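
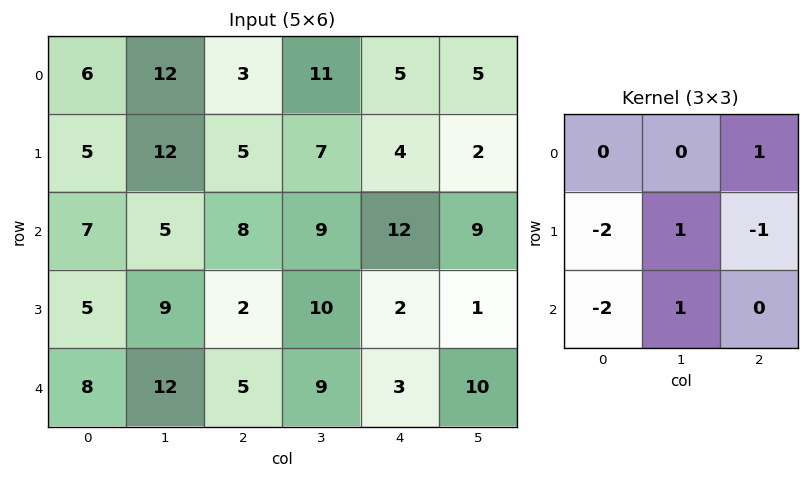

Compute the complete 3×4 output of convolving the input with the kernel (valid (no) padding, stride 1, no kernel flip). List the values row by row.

Output[0,0]: The receptive field on the input at this output position is [6 12 3 / 5 12 5 / 7 5 8]. Elementwise product with the kernel and sum: 3·1 + 5·-2 + 12·1 + 5·-1 + 7·-2 + 5·1.

-9 -17 -9 -13
-13 -20 -9 -31
1 -36 15 -25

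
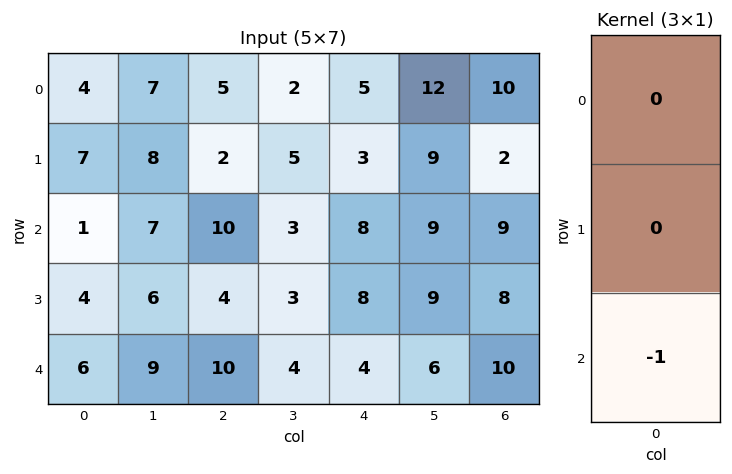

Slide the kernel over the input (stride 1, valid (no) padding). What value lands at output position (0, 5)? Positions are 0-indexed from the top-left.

-9

The receptive field on the input at this output position is [12 / 9 / 9]. Elementwise product with the kernel and sum: 9·-1.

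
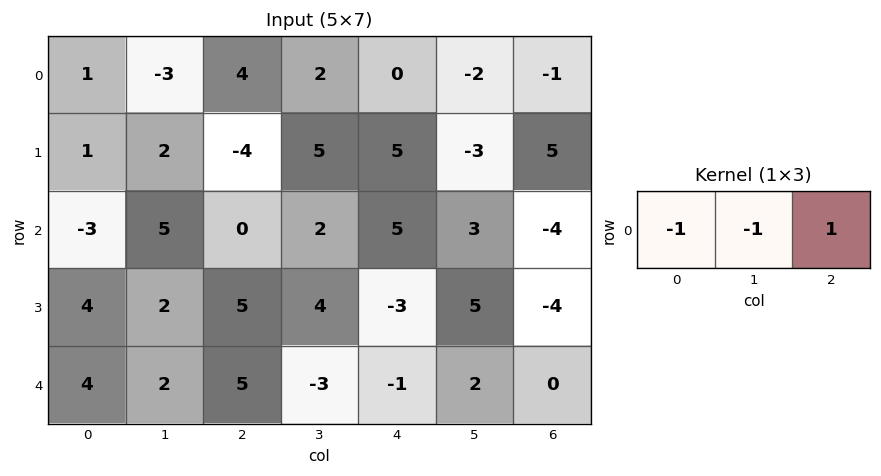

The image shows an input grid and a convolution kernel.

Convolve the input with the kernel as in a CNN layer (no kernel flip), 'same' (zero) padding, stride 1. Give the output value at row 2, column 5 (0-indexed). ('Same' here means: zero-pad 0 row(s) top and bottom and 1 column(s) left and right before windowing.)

-12

The receptive field on the zero-padded input at this output position is [5 3 -4]. Elementwise product with the kernel and sum: 5·-1 + 3·-1 + -4·1.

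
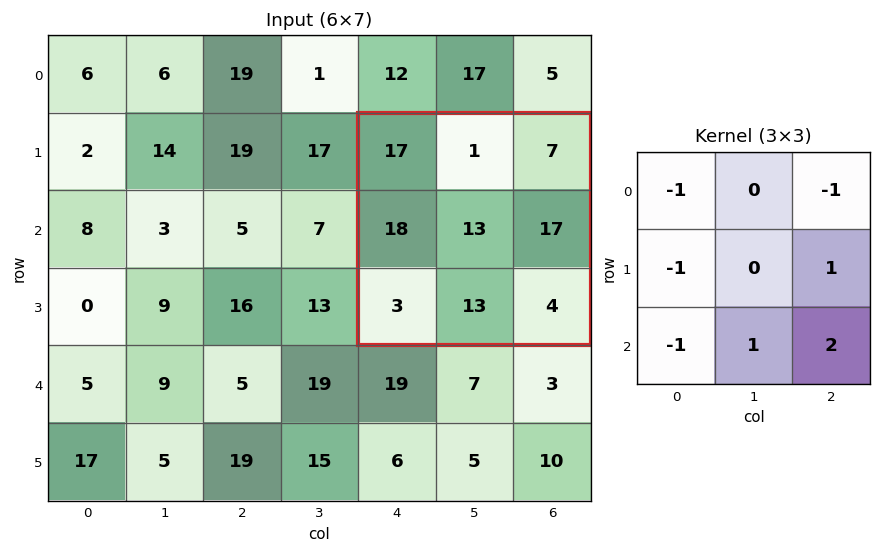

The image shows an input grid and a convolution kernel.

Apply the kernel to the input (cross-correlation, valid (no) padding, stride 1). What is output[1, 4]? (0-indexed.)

-7

The receptive field on the input at this output position is [17 1 7 / 18 13 17 / 3 13 4]. Elementwise product with the kernel and sum: 17·-1 + 7·-1 + 18·-1 + 17·1 + 3·-1 + 13·1 + 4·2.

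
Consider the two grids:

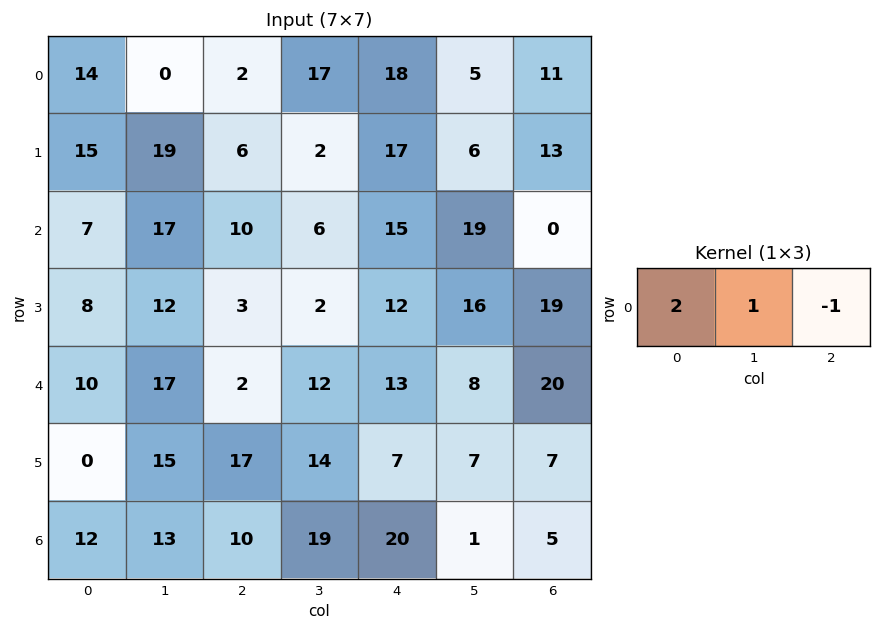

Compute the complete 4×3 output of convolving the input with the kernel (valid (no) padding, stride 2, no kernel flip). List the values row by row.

Output[0,0]: The receptive field on the input at this output position is [14 0 2]. Elementwise product with the kernel and sum: 14·2 + 0·1 + 2·-1.
Output[0,1]: The receptive field on the input at this output position is [2 17 18]. Elementwise product with the kernel and sum: 2·2 + 17·1 + 18·-1.

26 3 30
21 11 49
35 3 14
27 19 36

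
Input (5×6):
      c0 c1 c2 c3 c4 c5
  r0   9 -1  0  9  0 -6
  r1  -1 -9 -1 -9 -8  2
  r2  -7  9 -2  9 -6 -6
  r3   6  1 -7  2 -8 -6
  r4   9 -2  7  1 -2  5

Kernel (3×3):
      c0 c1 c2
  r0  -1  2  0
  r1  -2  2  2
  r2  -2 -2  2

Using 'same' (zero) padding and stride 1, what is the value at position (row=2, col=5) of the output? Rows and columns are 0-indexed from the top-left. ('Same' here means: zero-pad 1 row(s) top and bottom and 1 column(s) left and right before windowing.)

40

The receptive field on the zero-padded input at this output position is [-8 2 0 / -6 -6 0 / -8 -6 0]. Elementwise product with the kernel and sum: -8·-1 + 2·2 + -6·-2 + -6·2 + 0·2 + -8·-2 + -6·-2 + 0·2.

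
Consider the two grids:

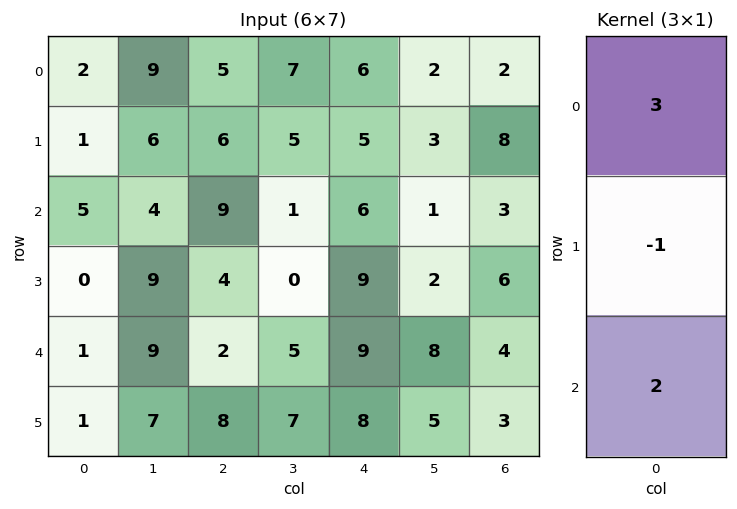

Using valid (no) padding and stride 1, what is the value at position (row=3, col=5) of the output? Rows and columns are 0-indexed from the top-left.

The receptive field on the input at this output position is [2 / 8 / 5]. Elementwise product with the kernel and sum: 2·3 + 8·-1 + 5·2.

8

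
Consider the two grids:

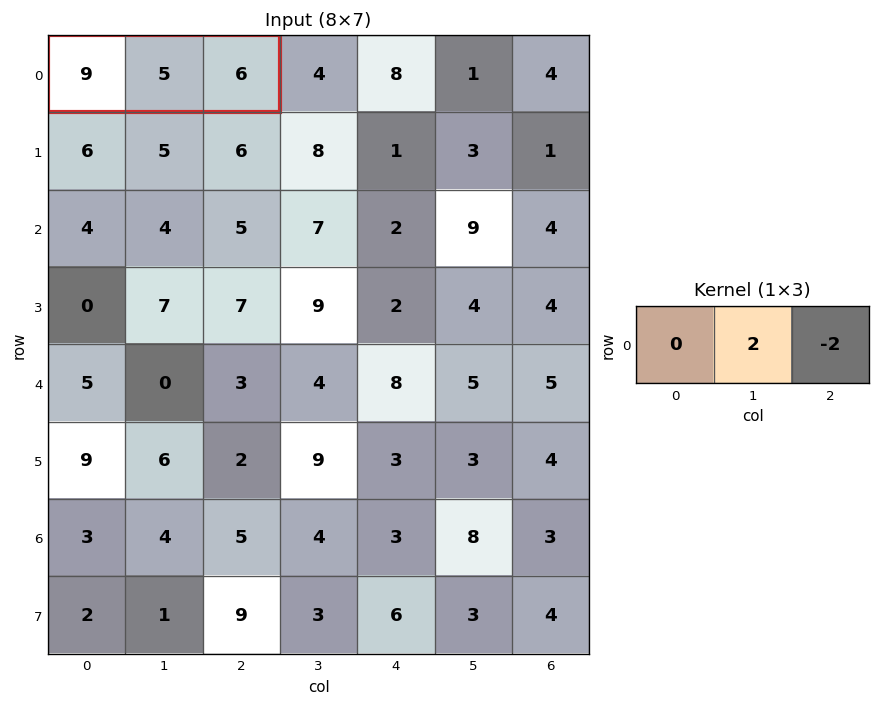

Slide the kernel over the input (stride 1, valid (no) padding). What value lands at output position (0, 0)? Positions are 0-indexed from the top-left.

The receptive field on the input at this output position is [9 5 6]. Elementwise product with the kernel and sum: 5·2 + 6·-2.

-2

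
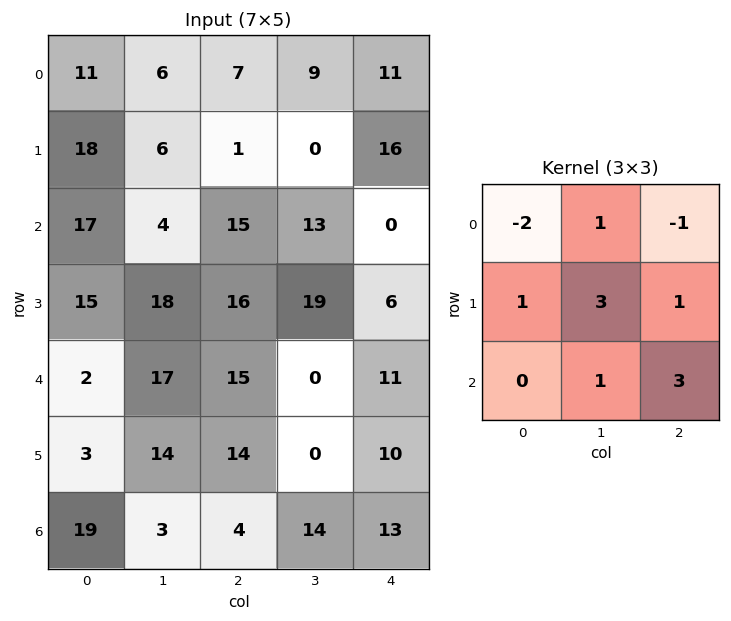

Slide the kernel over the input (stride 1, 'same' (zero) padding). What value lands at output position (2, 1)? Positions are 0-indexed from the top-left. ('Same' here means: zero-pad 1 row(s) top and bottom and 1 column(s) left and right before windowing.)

The receptive field on the zero-padded input at this output position is [18 6 1 / 17 4 15 / 15 18 16]. Elementwise product with the kernel and sum: 18·-2 + 6·1 + 1·-1 + 17·1 + 4·3 + 15·1 + 18·1 + 16·3.

79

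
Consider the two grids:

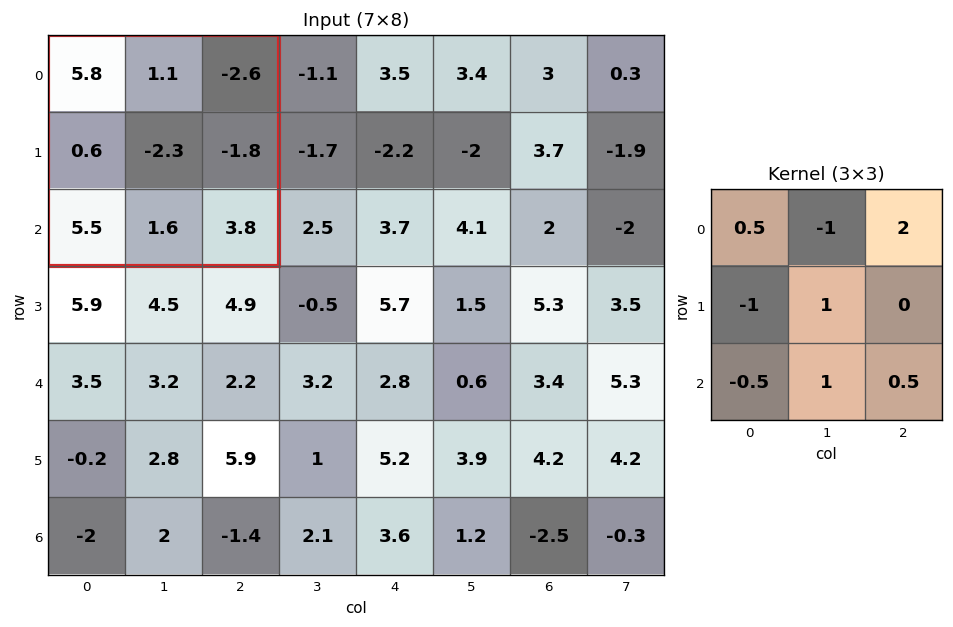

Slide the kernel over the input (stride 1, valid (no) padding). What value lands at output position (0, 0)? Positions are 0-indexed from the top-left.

The receptive field on the input at this output position is [5.8 1.1 -2.6 / 0.6 -2.3 -1.8 / 5.5 1.6 3.8]. Elementwise product with the kernel and sum: 5.8·0.5 + 1.1·-1 + -2.6·2 + 0.6·-1 + -2.3·1 + 5.5·-0.5 + 1.6·1 + 3.8·0.5.

-5.55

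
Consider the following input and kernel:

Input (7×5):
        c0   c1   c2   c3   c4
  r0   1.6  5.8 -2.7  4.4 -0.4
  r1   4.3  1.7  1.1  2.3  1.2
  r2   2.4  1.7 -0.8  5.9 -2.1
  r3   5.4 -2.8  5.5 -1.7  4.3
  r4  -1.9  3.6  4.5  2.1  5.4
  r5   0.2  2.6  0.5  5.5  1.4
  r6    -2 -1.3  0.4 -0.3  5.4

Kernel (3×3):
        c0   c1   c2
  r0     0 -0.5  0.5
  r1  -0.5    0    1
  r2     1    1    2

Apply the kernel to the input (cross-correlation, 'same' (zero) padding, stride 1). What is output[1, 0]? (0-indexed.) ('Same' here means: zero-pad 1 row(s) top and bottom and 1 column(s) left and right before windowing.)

The receptive field on the zero-padded input at this output position is [0 1.6 5.8 / 0 4.3 1.7 / 0 2.4 1.7]. Elementwise product with the kernel and sum: 1.6·-0.5 + 5.8·0.5 + 0·-0.5 + 1.7·1 + 0·1 + 2.4·1 + 1.7·2.

9.6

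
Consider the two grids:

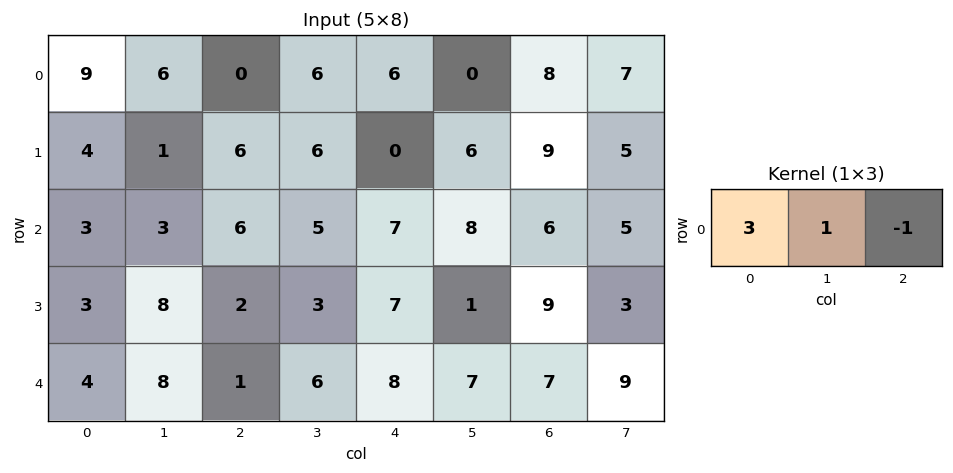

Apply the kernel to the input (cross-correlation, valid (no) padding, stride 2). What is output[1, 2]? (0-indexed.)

23

The receptive field on the input at this output position is [7 8 6]. Elementwise product with the kernel and sum: 7·3 + 8·1 + 6·-1.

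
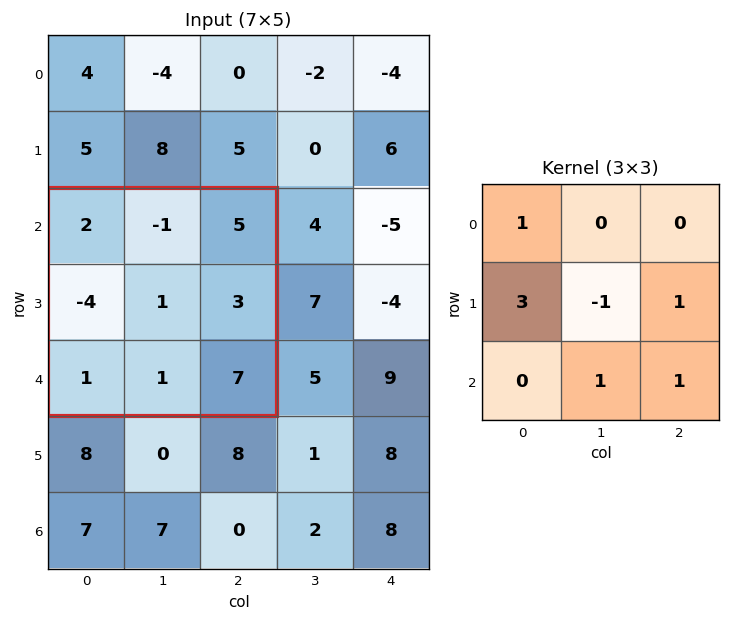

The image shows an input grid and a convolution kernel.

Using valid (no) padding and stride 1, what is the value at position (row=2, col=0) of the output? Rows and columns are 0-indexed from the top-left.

The receptive field on the input at this output position is [2 -1 5 / -4 1 3 / 1 1 7]. Elementwise product with the kernel and sum: 2·1 + -4·3 + 1·-1 + 3·1 + 1·1 + 7·1.

0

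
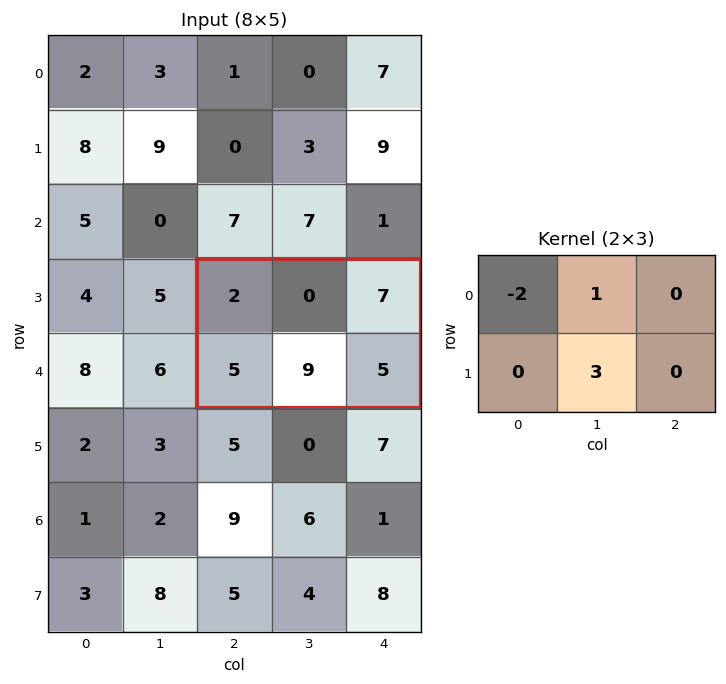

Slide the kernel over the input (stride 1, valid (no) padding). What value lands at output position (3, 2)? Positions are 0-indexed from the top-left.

23

The receptive field on the input at this output position is [2 0 7 / 5 9 5]. Elementwise product with the kernel and sum: 2·-2 + 0·1 + 9·3.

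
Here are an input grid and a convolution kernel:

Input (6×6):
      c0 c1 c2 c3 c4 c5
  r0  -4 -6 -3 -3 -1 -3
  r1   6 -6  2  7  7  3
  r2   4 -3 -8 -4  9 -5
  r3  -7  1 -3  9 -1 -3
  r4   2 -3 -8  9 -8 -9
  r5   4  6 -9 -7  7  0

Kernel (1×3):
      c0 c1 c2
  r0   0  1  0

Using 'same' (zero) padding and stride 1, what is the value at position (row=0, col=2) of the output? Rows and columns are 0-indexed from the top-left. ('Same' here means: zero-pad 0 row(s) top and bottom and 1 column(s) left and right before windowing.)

-3

The receptive field on the zero-padded input at this output position is [-6 -3 -3]. Elementwise product with the kernel and sum: -3·1.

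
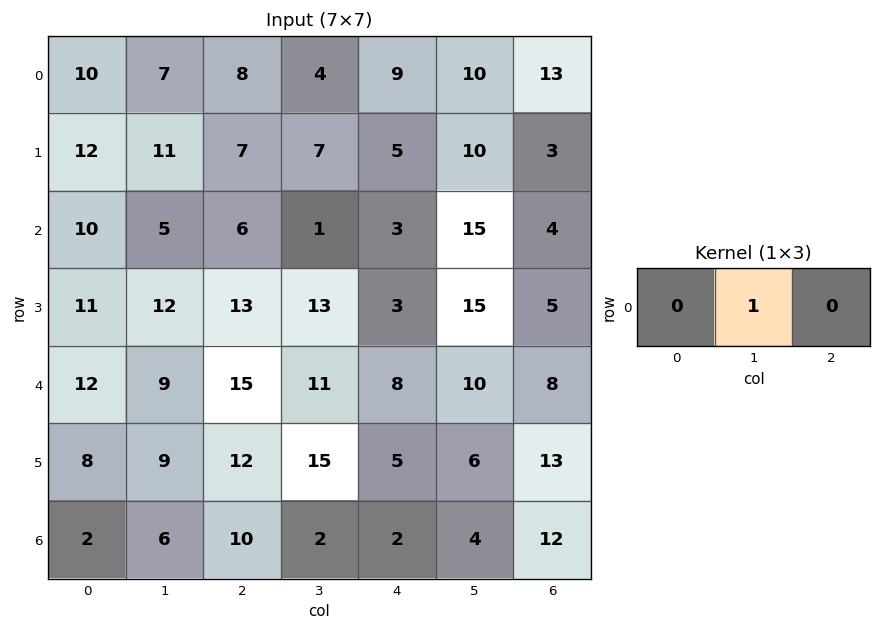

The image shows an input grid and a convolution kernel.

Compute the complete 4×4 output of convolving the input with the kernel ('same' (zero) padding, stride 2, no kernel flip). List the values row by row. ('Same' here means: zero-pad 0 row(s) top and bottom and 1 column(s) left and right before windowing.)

Output[0,0]: The receptive field on the zero-padded input at this output position is [0 10 7]. Elementwise product with the kernel and sum: 10·1.
Output[0,1]: The receptive field on the zero-padded input at this output position is [7 8 4]. Elementwise product with the kernel and sum: 8·1.

10 8 9 13
10 6 3 4
12 15 8 8
2 10 2 12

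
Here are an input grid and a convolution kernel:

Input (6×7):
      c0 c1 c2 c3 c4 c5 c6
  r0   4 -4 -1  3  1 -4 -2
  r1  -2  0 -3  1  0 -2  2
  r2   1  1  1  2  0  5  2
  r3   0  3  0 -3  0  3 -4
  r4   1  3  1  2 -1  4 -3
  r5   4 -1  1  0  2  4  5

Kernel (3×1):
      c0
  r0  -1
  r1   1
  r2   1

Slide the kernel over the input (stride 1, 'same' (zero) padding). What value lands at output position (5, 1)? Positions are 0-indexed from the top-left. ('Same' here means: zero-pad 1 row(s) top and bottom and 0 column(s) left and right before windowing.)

The receptive field on the zero-padded input at this output position is [3 / -1 / 0]. Elementwise product with the kernel and sum: 3·-1 + -1·1 + 0·1.

-4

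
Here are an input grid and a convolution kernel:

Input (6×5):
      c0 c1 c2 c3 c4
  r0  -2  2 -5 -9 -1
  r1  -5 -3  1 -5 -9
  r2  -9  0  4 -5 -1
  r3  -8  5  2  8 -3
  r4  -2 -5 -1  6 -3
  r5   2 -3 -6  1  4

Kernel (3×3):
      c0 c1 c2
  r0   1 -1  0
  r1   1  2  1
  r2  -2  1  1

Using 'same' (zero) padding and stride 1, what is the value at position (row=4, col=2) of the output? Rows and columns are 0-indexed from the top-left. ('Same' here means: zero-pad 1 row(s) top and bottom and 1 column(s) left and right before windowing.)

The receptive field on the zero-padded input at this output position is [5 2 8 / -5 -1 6 / -3 -6 1]. Elementwise product with the kernel and sum: 5·1 + 2·-1 + -5·1 + -1·2 + 6·1 + -3·-2 + -6·1 + 1·1.

3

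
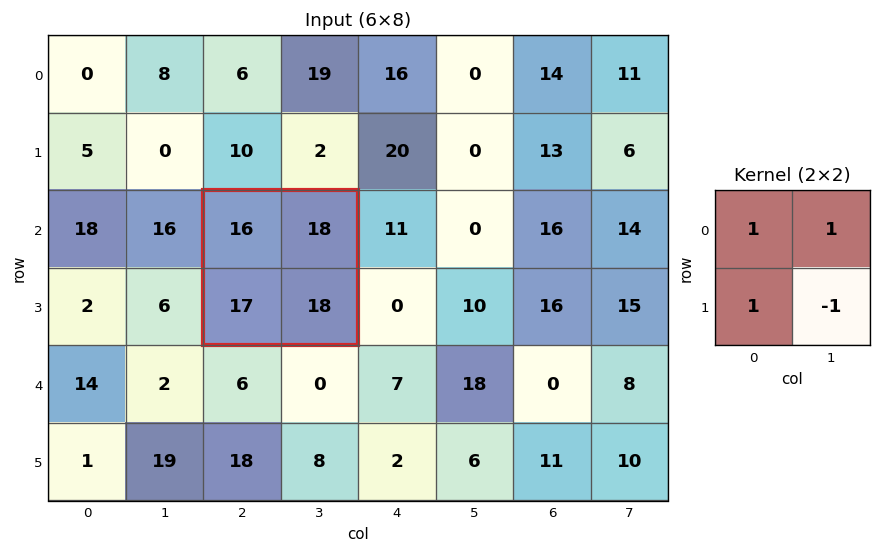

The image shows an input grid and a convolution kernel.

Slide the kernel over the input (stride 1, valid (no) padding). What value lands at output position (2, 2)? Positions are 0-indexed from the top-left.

33

The receptive field on the input at this output position is [16 18 / 17 18]. Elementwise product with the kernel and sum: 16·1 + 18·1 + 17·1 + 18·-1.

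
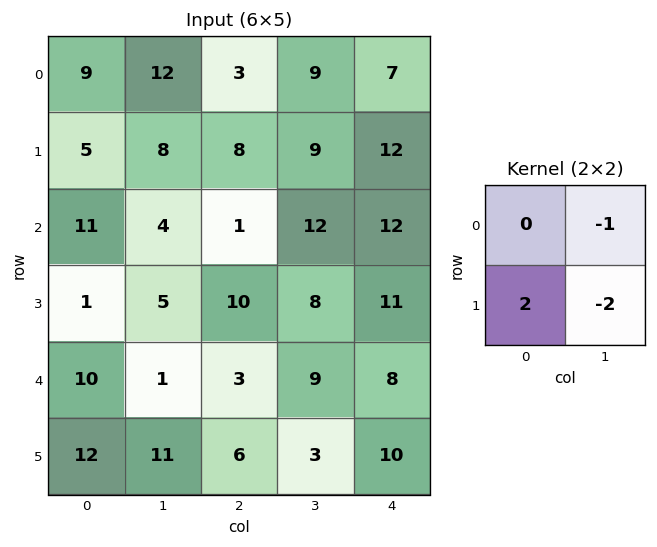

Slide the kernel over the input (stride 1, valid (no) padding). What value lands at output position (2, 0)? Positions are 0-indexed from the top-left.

-12

The receptive field on the input at this output position is [11 4 / 1 5]. Elementwise product with the kernel and sum: 4·-1 + 1·2 + 5·-2.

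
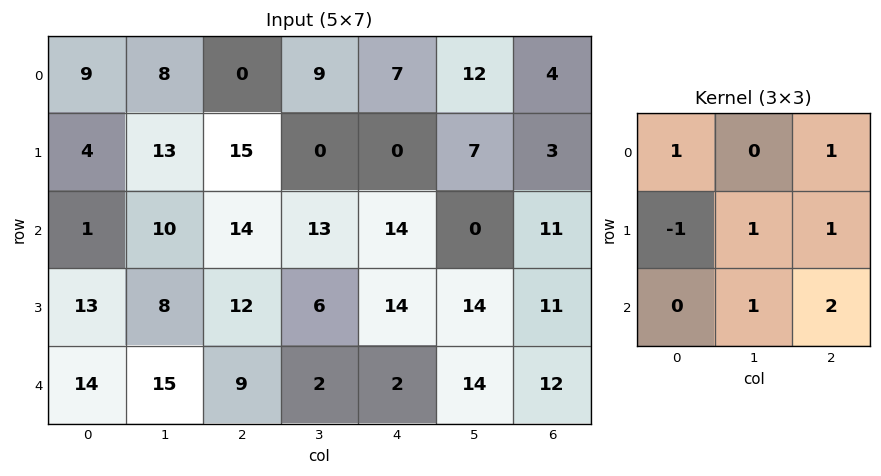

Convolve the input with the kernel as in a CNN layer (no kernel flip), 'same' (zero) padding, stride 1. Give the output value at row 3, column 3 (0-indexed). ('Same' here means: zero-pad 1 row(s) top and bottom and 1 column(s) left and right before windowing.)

42

The receptive field on the zero-padded input at this output position is [14 13 14 / 12 6 14 / 9 2 2]. Elementwise product with the kernel and sum: 14·1 + 14·1 + 12·-1 + 6·1 + 14·1 + 2·1 + 2·2.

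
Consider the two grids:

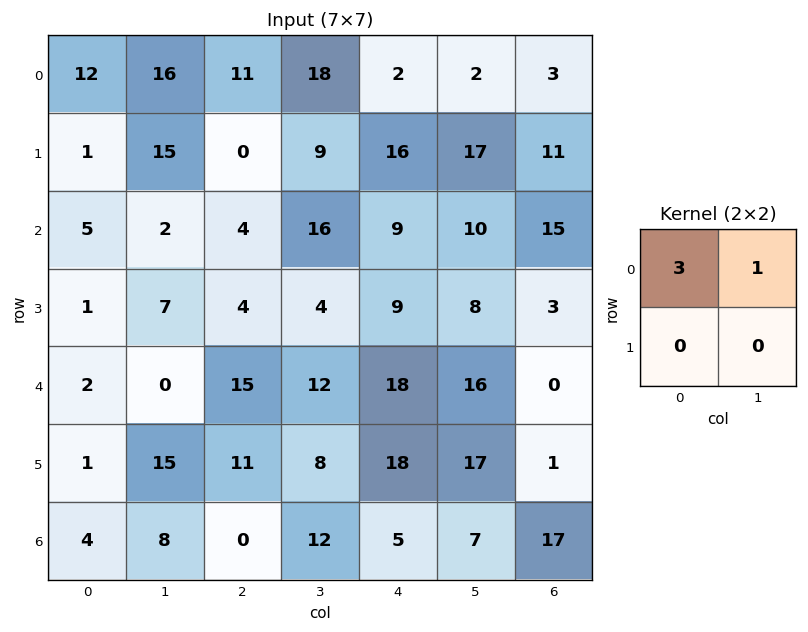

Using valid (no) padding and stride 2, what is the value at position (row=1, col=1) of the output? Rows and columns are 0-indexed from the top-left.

The receptive field on the input at this output position is [4 16 / 4 4]. Elementwise product with the kernel and sum: 4·3 + 16·1.

28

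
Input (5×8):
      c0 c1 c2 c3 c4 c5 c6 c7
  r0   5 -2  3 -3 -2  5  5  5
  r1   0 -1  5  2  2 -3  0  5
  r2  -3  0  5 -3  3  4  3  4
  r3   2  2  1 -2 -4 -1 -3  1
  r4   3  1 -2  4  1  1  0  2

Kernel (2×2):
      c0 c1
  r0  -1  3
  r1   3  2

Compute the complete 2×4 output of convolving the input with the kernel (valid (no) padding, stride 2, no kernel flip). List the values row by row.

-13 7 17 20
13 -15 -5 2

Output[0,0]: The receptive field on the input at this output position is [5 -2 / 0 -1]. Elementwise product with the kernel and sum: 5·-1 + -2·3 + 0·3 + -1·2.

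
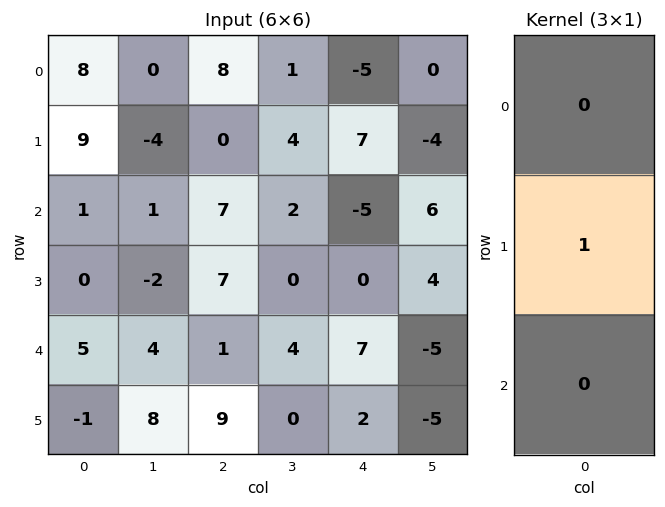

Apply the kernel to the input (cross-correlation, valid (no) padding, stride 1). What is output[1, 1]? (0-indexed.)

The receptive field on the input at this output position is [-4 / 1 / -2]. Elementwise product with the kernel and sum: 1·1.

1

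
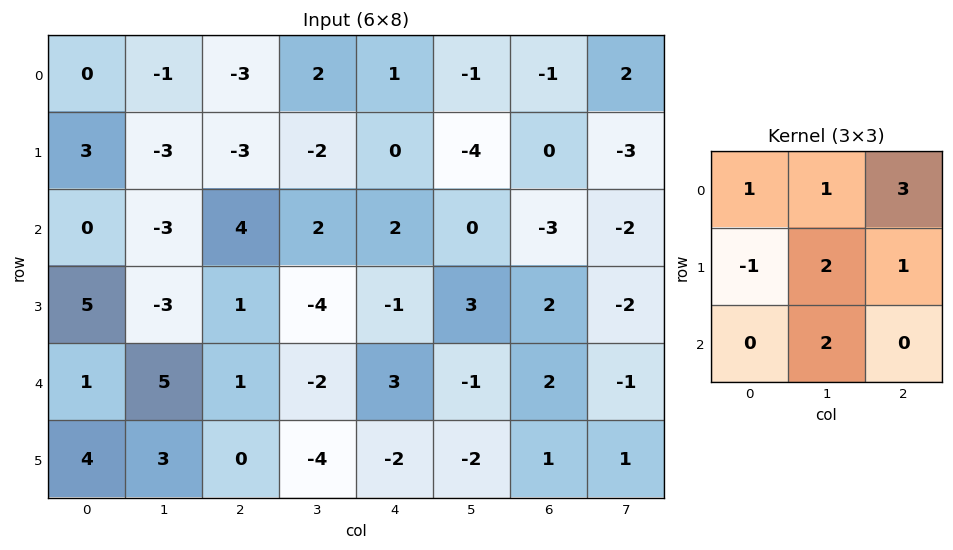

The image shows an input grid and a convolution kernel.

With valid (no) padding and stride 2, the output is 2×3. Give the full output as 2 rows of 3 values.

-28 5 -11
9 -2 0

Output[0,0]: The receptive field on the input at this output position is [0 -1 -3 / 3 -3 -3 / 0 -3 4]. Elementwise product with the kernel and sum: 0·1 + -1·1 + -3·3 + 3·-1 + -3·2 + -3·1 + -3·2.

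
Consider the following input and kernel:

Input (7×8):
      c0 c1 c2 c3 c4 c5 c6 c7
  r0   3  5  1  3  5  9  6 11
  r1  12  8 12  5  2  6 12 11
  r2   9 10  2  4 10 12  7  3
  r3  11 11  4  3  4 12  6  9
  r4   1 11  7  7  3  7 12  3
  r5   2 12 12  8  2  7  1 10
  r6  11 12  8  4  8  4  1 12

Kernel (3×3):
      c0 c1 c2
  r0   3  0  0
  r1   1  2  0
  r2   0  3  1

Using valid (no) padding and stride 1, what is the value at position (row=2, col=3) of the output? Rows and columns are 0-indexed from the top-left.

39

The receptive field on the input at this output position is [4 10 12 / 3 4 12 / 7 3 7]. Elementwise product with the kernel and sum: 4·3 + 3·1 + 4·2 + 3·3 + 7·1.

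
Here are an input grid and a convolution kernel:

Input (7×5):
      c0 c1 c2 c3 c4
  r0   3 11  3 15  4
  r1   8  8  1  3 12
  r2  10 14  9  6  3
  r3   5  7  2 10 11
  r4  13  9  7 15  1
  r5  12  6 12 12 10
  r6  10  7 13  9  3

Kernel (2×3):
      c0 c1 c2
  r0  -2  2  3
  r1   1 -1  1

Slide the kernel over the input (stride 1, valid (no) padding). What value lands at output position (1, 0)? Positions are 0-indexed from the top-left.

8

The receptive field on the input at this output position is [8 8 1 / 10 14 9]. Elementwise product with the kernel and sum: 8·-2 + 8·2 + 1·3 + 10·1 + 14·-1 + 9·1.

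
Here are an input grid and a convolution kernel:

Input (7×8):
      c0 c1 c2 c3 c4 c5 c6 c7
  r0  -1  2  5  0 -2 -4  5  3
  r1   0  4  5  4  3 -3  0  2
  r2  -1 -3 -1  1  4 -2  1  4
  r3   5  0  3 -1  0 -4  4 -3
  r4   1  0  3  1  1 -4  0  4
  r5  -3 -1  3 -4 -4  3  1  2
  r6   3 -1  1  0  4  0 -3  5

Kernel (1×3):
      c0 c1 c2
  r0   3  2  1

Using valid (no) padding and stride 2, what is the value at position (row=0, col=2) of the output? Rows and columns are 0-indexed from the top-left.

-9

The receptive field on the input at this output position is [-2 -4 5]. Elementwise product with the kernel and sum: -2·3 + -4·2 + 5·1.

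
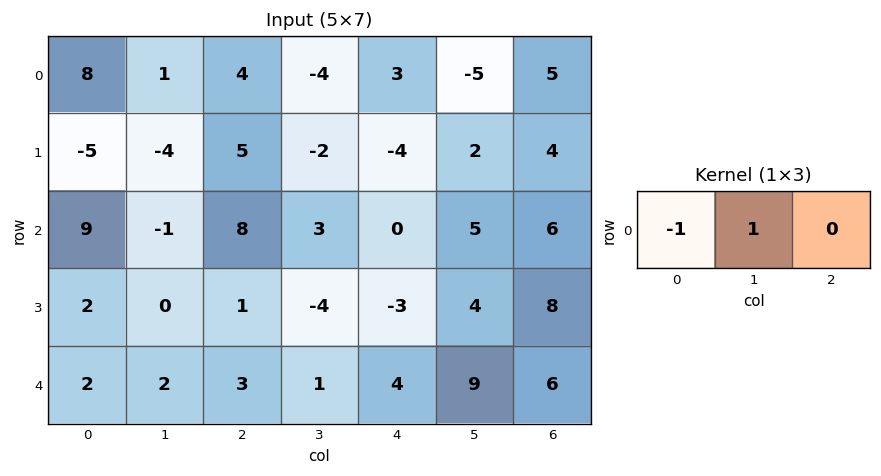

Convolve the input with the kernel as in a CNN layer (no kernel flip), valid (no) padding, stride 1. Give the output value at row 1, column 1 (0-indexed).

9

The receptive field on the input at this output position is [-4 5 -2]. Elementwise product with the kernel and sum: -4·-1 + 5·1.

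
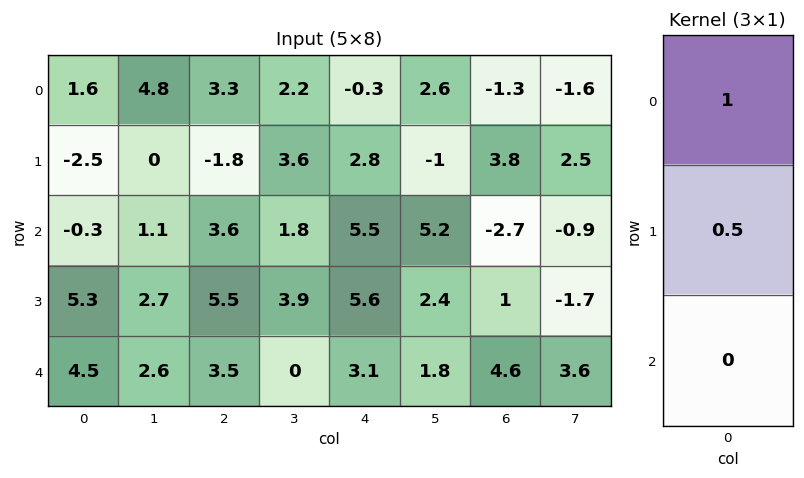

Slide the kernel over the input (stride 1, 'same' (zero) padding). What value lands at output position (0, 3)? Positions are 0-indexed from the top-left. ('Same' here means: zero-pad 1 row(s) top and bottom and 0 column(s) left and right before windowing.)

The receptive field on the zero-padded input at this output position is [0 / 2.2 / 3.6]. Elementwise product with the kernel and sum: 0·1 + 2.2·0.5.

1.1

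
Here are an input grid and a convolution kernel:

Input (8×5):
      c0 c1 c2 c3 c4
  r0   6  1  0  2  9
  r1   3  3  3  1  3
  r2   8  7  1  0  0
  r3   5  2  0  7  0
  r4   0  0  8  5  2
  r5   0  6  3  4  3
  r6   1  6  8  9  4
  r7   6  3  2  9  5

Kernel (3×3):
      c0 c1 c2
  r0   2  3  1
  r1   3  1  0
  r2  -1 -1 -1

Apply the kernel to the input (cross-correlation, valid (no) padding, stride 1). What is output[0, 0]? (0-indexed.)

11

The receptive field on the input at this output position is [6 1 0 / 3 3 3 / 8 7 1]. Elementwise product with the kernel and sum: 6·2 + 1·3 + 0·1 + 3·3 + 3·1 + 8·-1 + 7·-1 + 1·-1.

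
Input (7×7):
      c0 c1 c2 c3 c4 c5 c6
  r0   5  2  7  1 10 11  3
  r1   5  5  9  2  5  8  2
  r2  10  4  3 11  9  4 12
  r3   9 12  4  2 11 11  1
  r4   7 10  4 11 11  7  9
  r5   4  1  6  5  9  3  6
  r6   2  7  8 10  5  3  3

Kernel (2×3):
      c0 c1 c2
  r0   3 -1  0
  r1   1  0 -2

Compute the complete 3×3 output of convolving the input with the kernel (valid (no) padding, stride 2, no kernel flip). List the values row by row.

Output[0,0]: The receptive field on the input at this output position is [5 2 7 / 5 5 9]. Elementwise product with the kernel and sum: 5·3 + 2·-1 + 5·1 + 9·-2.

0 19 20
27 -20 32
3 -11 23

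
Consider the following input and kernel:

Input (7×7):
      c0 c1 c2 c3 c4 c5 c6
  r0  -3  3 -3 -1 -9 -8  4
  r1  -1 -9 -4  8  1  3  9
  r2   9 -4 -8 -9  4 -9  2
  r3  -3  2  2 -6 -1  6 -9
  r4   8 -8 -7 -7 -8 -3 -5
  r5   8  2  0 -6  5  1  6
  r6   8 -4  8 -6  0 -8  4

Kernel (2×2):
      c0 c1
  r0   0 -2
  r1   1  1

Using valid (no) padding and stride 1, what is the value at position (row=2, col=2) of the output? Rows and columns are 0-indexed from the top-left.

The receptive field on the input at this output position is [-8 -9 / 2 -6]. Elementwise product with the kernel and sum: -9·-2 + 2·1 + -6·1.

14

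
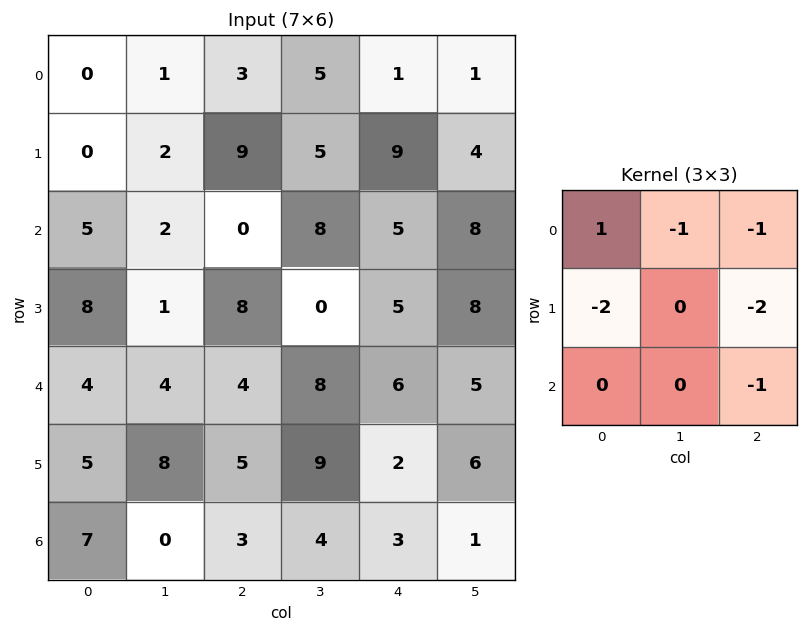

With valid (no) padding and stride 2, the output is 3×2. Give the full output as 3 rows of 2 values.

-22 -44
-33 -45
-27 -27

Output[0,0]: The receptive field on the input at this output position is [0 1 3 / 0 2 9 / 5 2 0]. Elementwise product with the kernel and sum: 0·1 + 1·-1 + 3·-1 + 0·-2 + 9·-2 + 0·-1.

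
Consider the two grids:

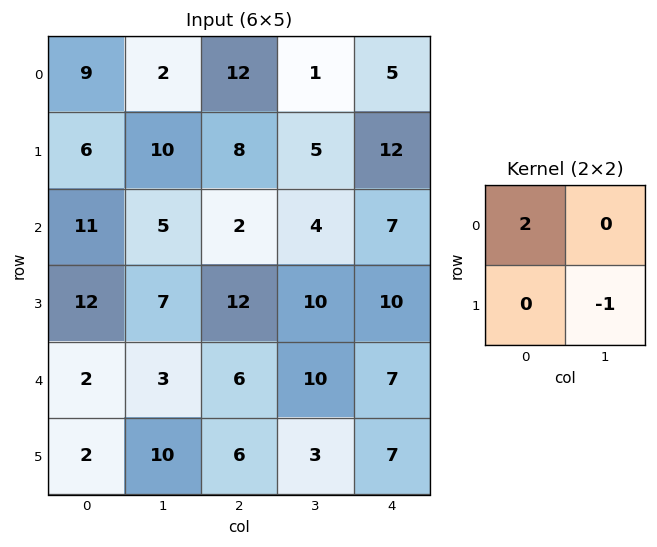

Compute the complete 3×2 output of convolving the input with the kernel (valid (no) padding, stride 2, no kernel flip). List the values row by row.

8 19
15 -6
-6 9

Output[0,0]: The receptive field on the input at this output position is [9 2 / 6 10]. Elementwise product with the kernel and sum: 9·2 + 10·-1.
Output[0,1]: The receptive field on the input at this output position is [12 1 / 8 5]. Elementwise product with the kernel and sum: 12·2 + 5·-1.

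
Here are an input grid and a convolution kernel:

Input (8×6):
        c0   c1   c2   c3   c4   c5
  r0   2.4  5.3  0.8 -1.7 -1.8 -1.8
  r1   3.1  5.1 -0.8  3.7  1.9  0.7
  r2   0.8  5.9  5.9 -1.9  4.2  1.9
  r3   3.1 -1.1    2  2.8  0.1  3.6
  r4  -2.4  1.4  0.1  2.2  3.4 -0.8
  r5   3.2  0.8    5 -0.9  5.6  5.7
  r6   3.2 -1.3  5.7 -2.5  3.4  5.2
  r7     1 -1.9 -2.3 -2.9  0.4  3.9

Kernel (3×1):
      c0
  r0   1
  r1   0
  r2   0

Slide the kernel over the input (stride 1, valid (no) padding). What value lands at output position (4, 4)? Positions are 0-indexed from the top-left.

The receptive field on the input at this output position is [3.4 / 5.6 / 3.4]. Elementwise product with the kernel and sum: 3.4·1.

3.4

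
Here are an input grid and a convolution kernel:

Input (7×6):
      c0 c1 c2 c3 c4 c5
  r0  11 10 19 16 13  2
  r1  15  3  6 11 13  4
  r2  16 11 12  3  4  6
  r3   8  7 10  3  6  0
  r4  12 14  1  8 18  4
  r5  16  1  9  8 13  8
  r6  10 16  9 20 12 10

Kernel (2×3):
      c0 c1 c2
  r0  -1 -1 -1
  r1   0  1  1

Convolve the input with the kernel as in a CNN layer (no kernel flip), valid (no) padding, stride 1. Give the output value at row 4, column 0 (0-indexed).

The receptive field on the input at this output position is [12 14 1 / 16 1 9]. Elementwise product with the kernel and sum: 12·-1 + 14·-1 + 1·-1 + 1·1 + 9·1.

-17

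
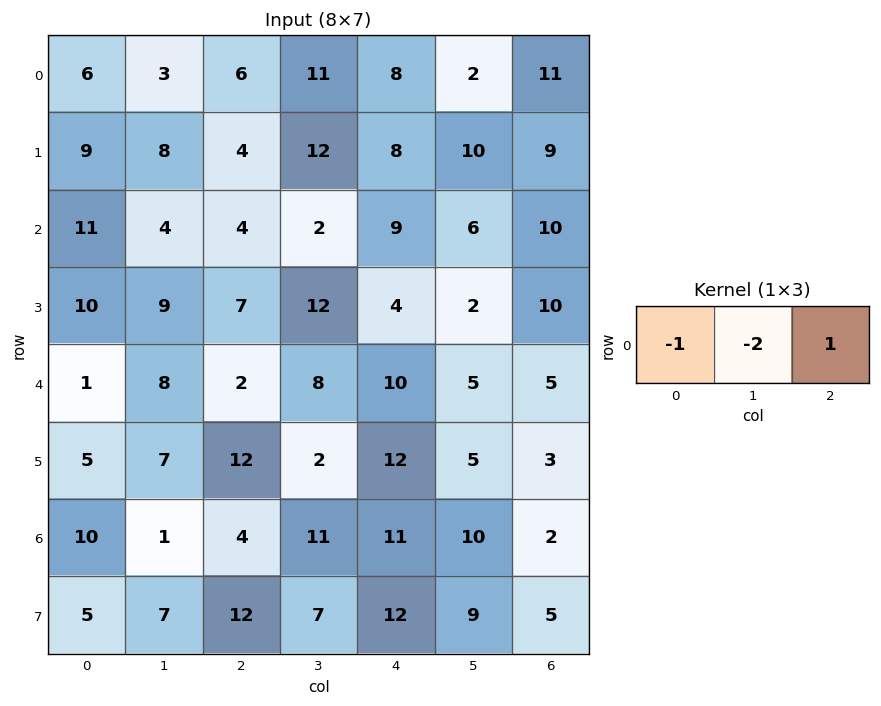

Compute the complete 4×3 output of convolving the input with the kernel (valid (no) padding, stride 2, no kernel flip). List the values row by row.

-6 -20 -1
-15 1 -11
-15 -8 -15
-8 -15 -29

Output[0,0]: The receptive field on the input at this output position is [6 3 6]. Elementwise product with the kernel and sum: 6·-1 + 3·-2 + 6·1.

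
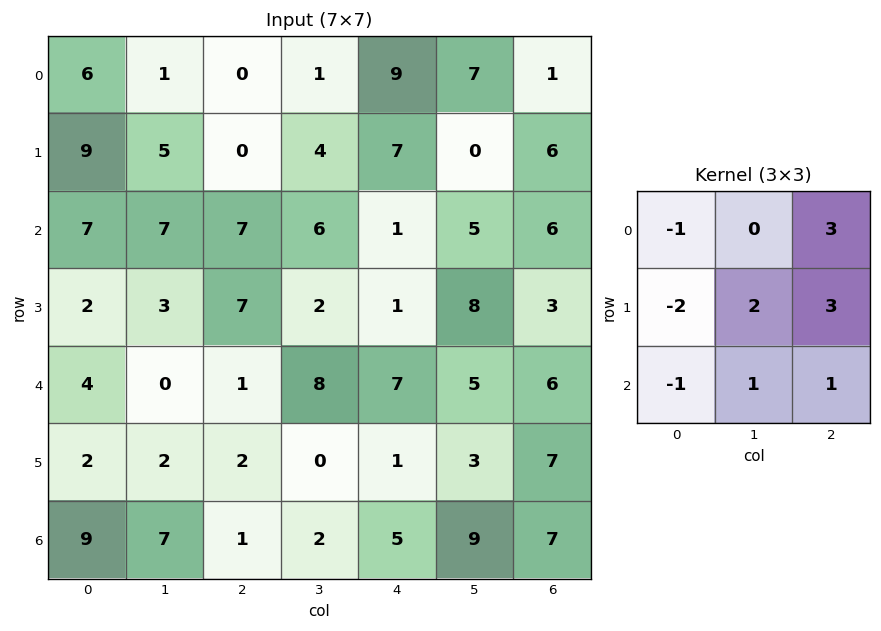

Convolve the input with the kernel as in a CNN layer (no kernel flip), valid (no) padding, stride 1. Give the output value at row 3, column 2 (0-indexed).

30

The receptive field on the input at this output position is [7 2 1 / 1 8 7 / 2 0 1]. Elementwise product with the kernel and sum: 7·-1 + 1·3 + 1·-2 + 8·2 + 7·3 + 2·-1 + 0·1 + 1·1.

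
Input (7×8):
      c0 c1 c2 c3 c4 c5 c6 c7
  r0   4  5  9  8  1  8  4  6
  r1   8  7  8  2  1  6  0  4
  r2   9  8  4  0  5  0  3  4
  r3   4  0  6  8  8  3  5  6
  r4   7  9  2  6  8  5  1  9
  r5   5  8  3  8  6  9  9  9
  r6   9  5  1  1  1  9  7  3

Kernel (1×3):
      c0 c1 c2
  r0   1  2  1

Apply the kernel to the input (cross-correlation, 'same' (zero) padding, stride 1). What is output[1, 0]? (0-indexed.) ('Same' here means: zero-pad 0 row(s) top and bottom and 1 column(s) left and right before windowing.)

23

The receptive field on the zero-padded input at this output position is [0 8 7]. Elementwise product with the kernel and sum: 0·1 + 8·2 + 7·1.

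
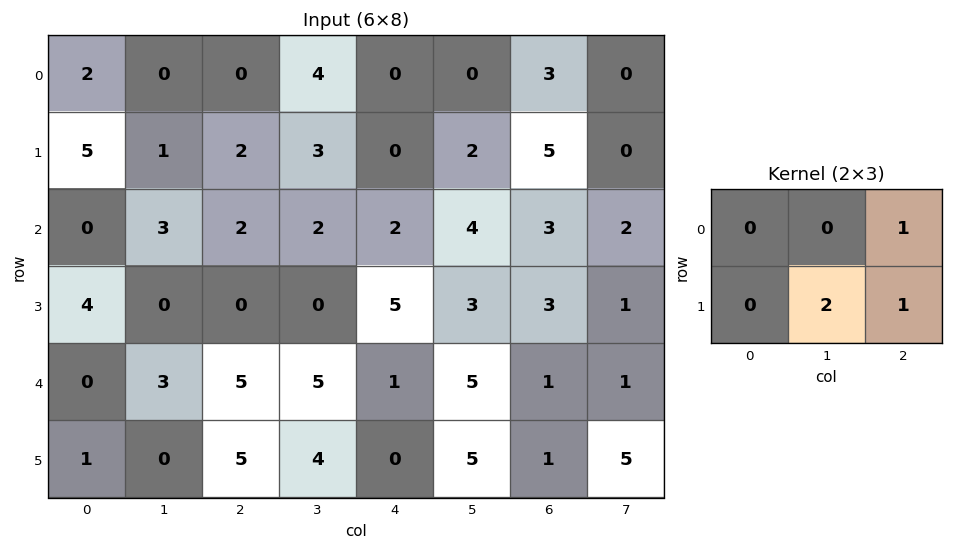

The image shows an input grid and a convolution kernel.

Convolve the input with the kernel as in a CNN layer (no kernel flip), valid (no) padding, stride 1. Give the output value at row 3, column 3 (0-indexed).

The receptive field on the input at this output position is [0 5 3 / 5 1 5]. Elementwise product with the kernel and sum: 3·1 + 1·2 + 5·1.

10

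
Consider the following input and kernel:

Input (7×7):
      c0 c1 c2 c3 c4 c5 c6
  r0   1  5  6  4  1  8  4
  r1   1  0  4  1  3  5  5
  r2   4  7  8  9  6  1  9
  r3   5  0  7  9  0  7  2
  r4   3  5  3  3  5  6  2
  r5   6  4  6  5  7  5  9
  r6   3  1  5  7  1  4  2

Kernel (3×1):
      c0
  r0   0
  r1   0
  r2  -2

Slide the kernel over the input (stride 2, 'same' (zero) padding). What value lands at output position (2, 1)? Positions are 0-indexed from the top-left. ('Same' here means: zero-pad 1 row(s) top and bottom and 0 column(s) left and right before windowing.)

-12

The receptive field on the zero-padded input at this output position is [7 / 3 / 6]. Elementwise product with the kernel and sum: 6·-2.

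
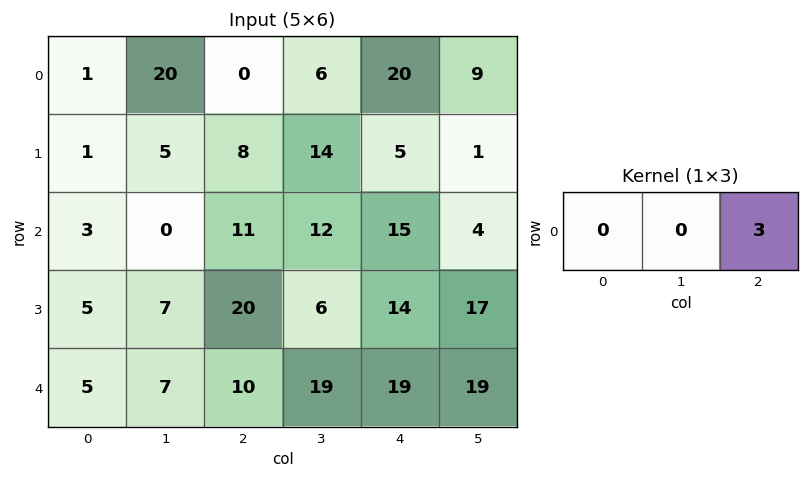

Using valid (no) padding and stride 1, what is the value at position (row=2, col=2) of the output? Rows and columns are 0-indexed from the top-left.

The receptive field on the input at this output position is [11 12 15]. Elementwise product with the kernel and sum: 15·3.

45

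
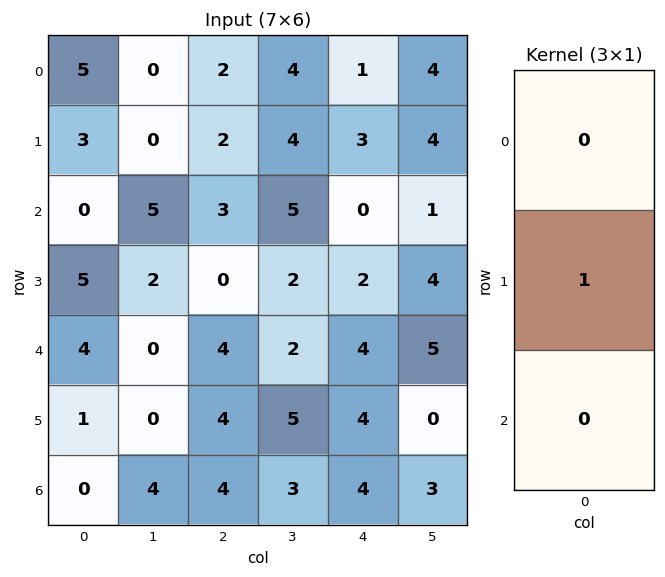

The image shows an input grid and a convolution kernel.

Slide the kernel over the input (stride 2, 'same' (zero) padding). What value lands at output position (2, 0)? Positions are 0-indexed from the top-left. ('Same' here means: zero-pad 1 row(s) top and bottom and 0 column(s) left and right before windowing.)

The receptive field on the zero-padded input at this output position is [5 / 4 / 1]. Elementwise product with the kernel and sum: 4·1.

4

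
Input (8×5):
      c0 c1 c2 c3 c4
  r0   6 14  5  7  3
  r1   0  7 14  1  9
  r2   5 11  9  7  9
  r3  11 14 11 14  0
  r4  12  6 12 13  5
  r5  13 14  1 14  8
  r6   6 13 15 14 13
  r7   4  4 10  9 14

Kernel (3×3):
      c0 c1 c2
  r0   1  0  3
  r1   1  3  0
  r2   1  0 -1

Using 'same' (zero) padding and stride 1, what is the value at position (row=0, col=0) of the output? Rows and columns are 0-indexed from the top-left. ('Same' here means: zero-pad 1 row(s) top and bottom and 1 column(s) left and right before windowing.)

The receptive field on the zero-padded input at this output position is [0 0 0 / 0 6 14 / 0 0 7]. Elementwise product with the kernel and sum: 0·1 + 0·3 + 0·1 + 6·3 + 0·1 + 7·-1.

11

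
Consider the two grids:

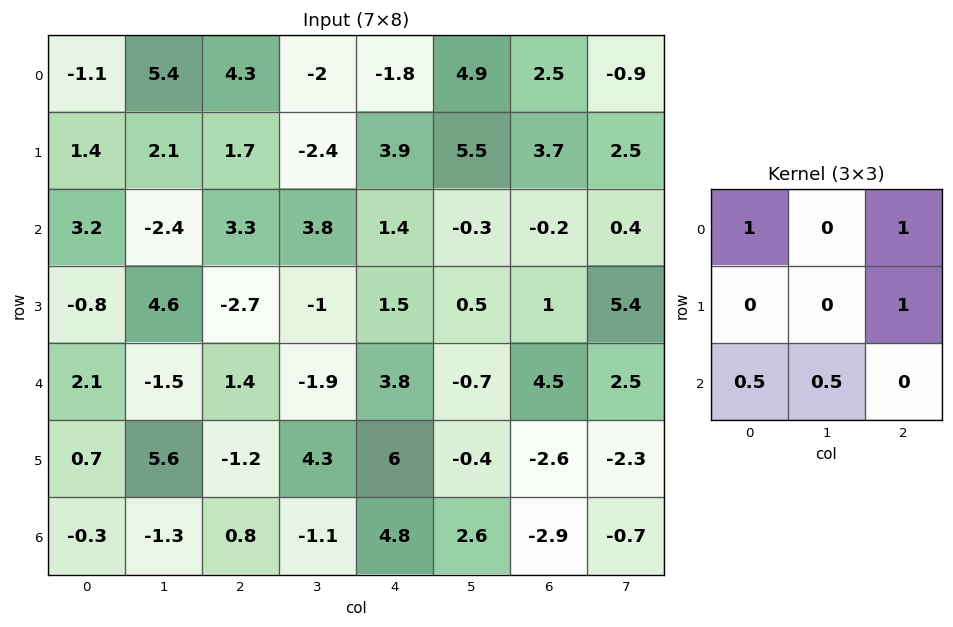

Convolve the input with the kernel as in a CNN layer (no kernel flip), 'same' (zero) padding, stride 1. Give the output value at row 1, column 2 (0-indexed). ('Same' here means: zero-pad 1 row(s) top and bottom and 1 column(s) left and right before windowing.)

1.45

The receptive field on the zero-padded input at this output position is [5.4 4.3 -2 / 2.1 1.7 -2.4 / -2.4 3.3 3.8]. Elementwise product with the kernel and sum: 5.4·1 + -2·1 + -2.4·1 + -2.4·0.5 + 3.3·0.5.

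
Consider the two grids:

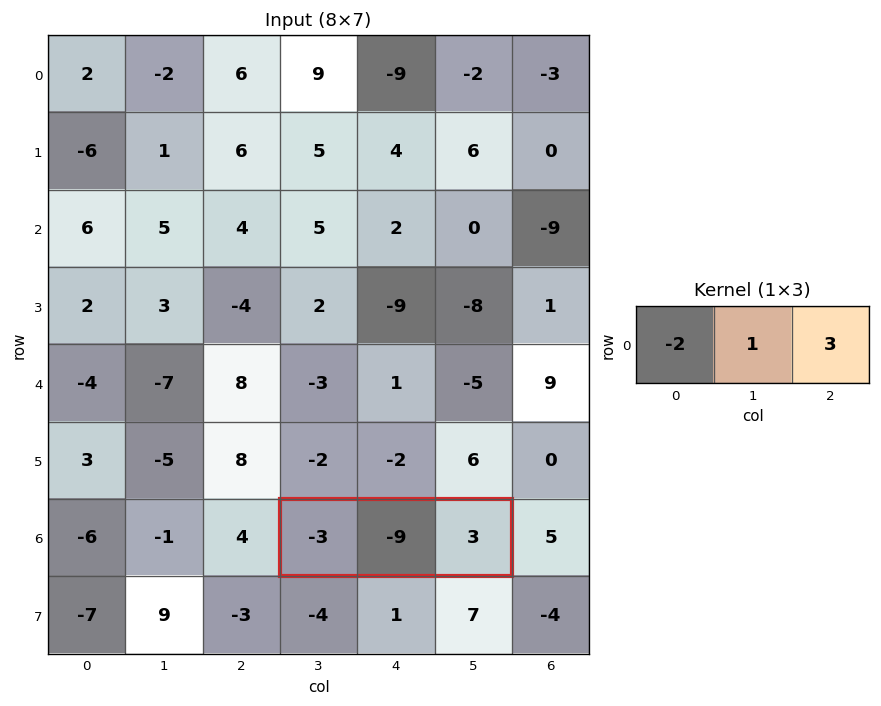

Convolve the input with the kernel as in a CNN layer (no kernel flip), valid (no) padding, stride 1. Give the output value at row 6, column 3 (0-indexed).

The receptive field on the input at this output position is [-3 -9 3]. Elementwise product with the kernel and sum: -3·-2 + -9·1 + 3·3.

6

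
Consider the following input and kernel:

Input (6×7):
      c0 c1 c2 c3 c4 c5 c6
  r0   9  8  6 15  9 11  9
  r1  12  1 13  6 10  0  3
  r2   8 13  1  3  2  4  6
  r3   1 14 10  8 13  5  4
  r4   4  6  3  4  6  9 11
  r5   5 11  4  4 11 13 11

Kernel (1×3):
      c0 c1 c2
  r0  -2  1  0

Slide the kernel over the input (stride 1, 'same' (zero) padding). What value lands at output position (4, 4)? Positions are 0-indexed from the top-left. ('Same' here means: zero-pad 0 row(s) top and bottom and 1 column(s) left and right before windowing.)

The receptive field on the zero-padded input at this output position is [4 6 9]. Elementwise product with the kernel and sum: 4·-2 + 6·1.

-2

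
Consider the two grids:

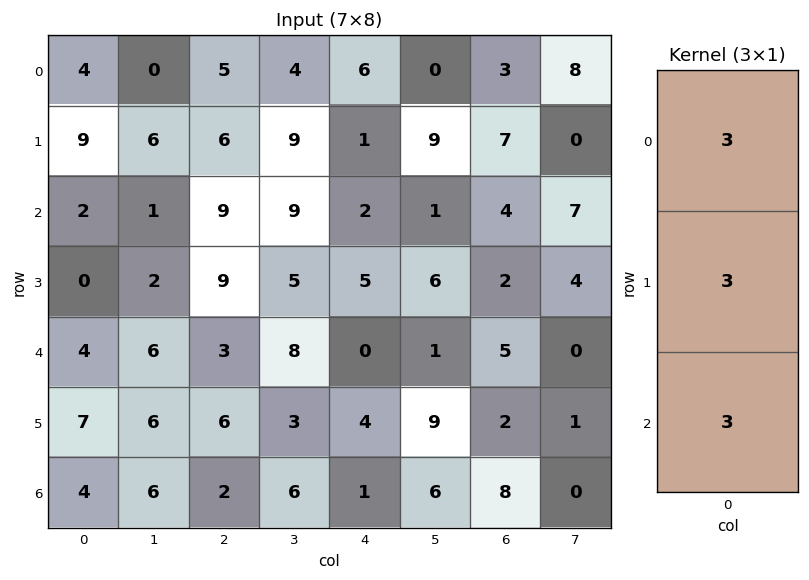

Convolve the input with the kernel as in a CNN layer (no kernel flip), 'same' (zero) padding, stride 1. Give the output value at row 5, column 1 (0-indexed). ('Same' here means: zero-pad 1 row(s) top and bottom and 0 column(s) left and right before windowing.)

54

The receptive field on the zero-padded input at this output position is [6 / 6 / 6]. Elementwise product with the kernel and sum: 6·3 + 6·3 + 6·3.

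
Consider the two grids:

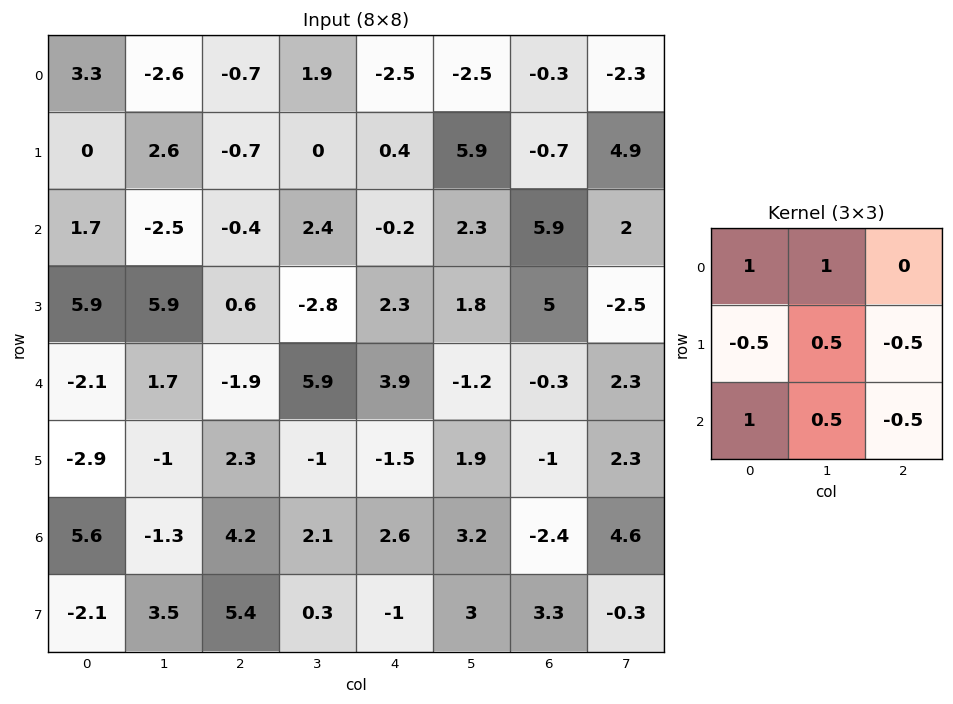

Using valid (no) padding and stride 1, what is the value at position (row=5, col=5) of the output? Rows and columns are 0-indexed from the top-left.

0.6

The receptive field on the input at this output position is [1.9 -1 2.3 / 3.2 -2.4 4.6 / 3 3.3 -0.3]. Elementwise product with the kernel and sum: 1.9·1 + -1·1 + 3.2·-0.5 + -2.4·0.5 + 4.6·-0.5 + 3·1 + 3.3·0.5 + -0.3·-0.5.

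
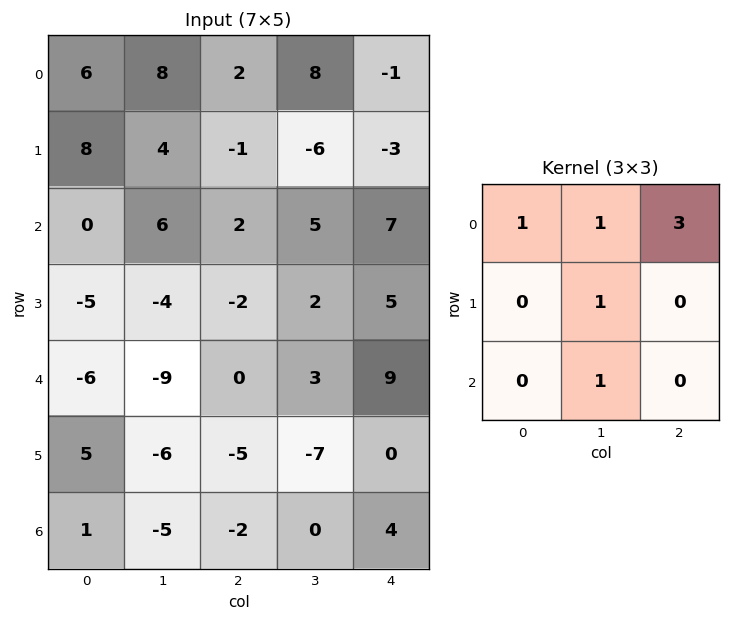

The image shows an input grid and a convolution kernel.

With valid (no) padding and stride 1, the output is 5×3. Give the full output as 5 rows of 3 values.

30 35 6
11 -15 -9
-1 21 33
-30 -5 11
-26 -7 23

Output[0,0]: The receptive field on the input at this output position is [6 8 2 / 8 4 -1 / 0 6 2]. Elementwise product with the kernel and sum: 6·1 + 8·1 + 2·3 + 4·1 + 6·1.
Output[0,1]: The receptive field on the input at this output position is [8 2 8 / 4 -1 -6 / 6 2 5]. Elementwise product with the kernel and sum: 8·1 + 2·1 + 8·3 + -1·1 + 2·1.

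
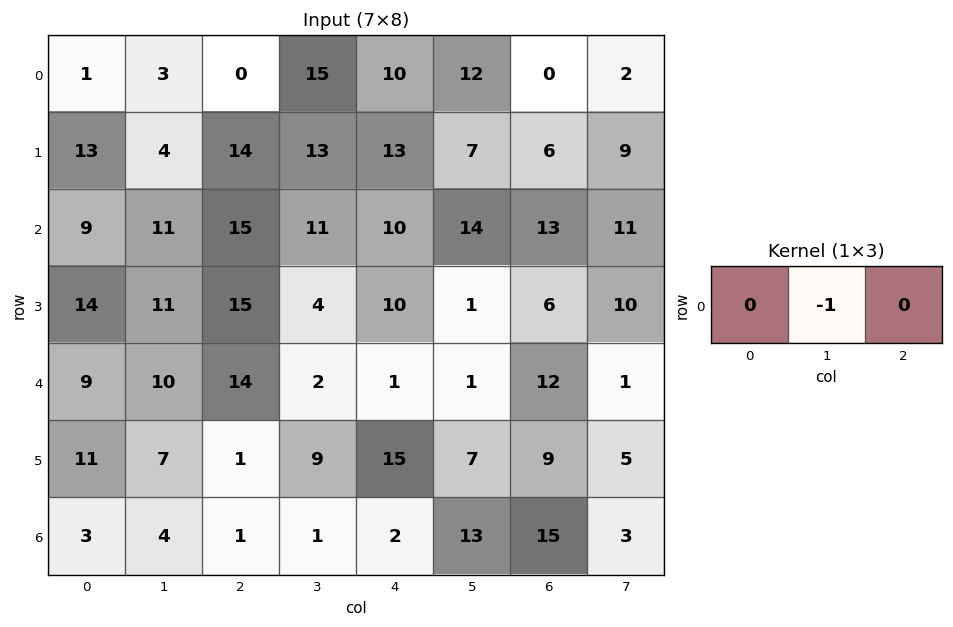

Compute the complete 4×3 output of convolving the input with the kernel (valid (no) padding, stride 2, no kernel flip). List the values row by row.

Output[0,0]: The receptive field on the input at this output position is [1 3 0]. Elementwise product with the kernel and sum: 3·-1.

-3 -15 -12
-11 -11 -14
-10 -2 -1
-4 -1 -13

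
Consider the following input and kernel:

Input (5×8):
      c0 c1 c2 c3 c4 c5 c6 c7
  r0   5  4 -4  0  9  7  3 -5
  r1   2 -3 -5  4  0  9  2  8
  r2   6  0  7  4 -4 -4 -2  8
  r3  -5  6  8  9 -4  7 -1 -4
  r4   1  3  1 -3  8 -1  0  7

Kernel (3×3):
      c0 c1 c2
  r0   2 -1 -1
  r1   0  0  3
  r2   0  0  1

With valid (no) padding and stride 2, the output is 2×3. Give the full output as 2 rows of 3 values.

Output[0,0]: The receptive field on the input at this output position is [5 4 -4 / 2 -3 -5 / 6 0 7]. Elementwise product with the kernel and sum: 5·2 + 4·-1 + -4·-1 + -5·3 + 7·1.
Output[0,1]: The receptive field on the input at this output position is [-4 0 9 / -5 4 0 / 7 4 -4]. Elementwise product with the kernel and sum: -4·2 + 0·-1 + 9·-1 + 0·3 + -4·1.

2 -21 12
30 10 -5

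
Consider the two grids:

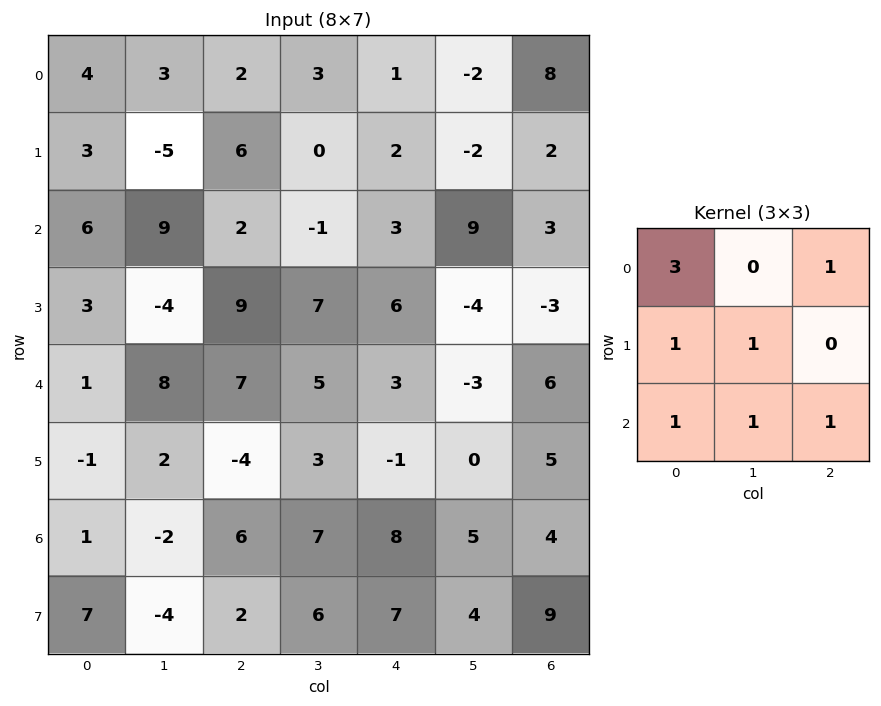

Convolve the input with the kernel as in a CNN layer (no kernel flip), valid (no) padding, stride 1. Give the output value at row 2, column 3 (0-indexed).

24

The receptive field on the input at this output position is [-1 3 9 / 7 6 -4 / 5 3 -3]. Elementwise product with the kernel and sum: -1·3 + 9·1 + 7·1 + 6·1 + 5·1 + 3·1 + -3·1.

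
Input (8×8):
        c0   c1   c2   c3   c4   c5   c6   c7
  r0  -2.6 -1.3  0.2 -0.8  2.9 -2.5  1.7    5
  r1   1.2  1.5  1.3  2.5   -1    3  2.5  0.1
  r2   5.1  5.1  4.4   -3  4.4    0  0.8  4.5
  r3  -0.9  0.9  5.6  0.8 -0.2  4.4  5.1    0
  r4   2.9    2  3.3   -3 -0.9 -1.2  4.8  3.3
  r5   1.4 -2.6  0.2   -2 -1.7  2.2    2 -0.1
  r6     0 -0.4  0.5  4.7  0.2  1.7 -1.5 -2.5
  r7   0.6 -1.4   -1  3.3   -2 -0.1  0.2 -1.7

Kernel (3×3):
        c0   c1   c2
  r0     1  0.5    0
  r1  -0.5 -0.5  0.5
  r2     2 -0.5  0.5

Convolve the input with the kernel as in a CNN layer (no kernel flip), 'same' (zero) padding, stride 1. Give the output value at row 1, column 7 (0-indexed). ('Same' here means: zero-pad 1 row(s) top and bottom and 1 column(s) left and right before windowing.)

2.25

The receptive field on the zero-padded input at this output position is [1.7 5 0 / 2.5 0.1 0 / 0.8 4.5 0]. Elementwise product with the kernel and sum: 1.7·1 + 5·0.5 + 2.5·-0.5 + 0.1·-0.5 + 0·0.5 + 0.8·2 + 4.5·-0.5 + 0·0.5.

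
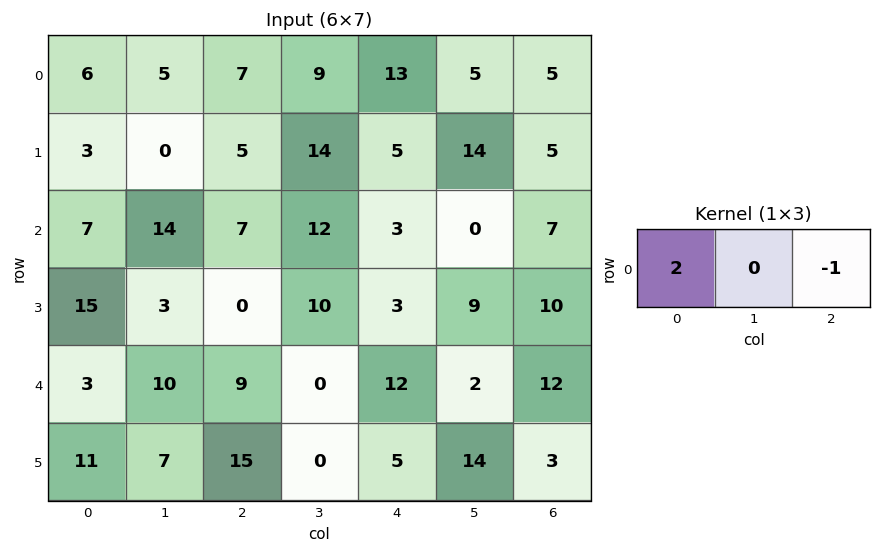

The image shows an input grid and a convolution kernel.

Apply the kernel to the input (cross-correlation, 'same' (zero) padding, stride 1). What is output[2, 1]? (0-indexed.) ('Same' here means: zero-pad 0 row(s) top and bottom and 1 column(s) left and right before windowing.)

The receptive field on the zero-padded input at this output position is [7 14 7]. Elementwise product with the kernel and sum: 7·2 + 7·-1.

7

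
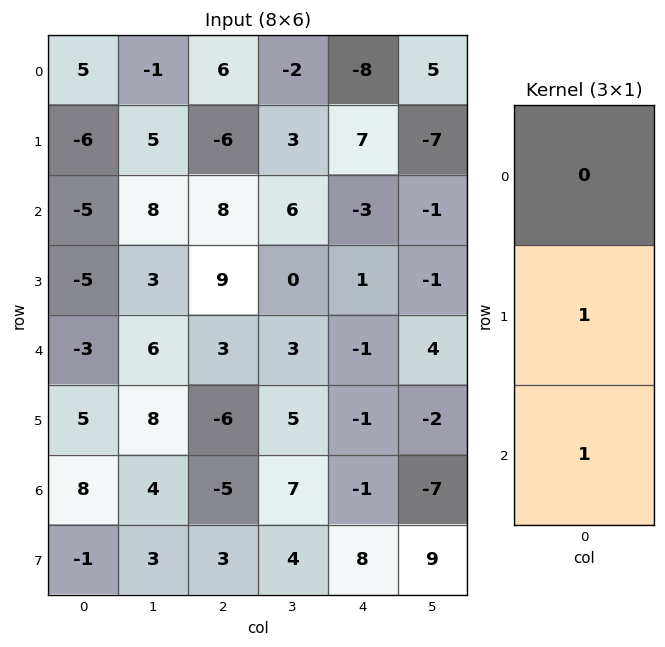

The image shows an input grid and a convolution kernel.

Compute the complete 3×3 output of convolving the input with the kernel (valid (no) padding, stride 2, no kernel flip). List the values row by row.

Output[0,0]: The receptive field on the input at this output position is [5 / -6 / -5]. Elementwise product with the kernel and sum: -6·1 + -5·1.
Output[0,1]: The receptive field on the input at this output position is [6 / -6 / 8]. Elementwise product with the kernel and sum: -6·1 + 8·1.

-11 2 4
-8 12 0
13 -11 -2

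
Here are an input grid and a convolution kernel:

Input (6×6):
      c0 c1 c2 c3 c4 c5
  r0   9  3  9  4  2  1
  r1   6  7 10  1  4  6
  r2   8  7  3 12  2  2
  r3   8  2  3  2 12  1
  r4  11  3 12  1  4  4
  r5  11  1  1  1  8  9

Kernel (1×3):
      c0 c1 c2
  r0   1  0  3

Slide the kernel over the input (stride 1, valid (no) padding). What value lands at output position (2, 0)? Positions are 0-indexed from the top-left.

The receptive field on the input at this output position is [8 7 3]. Elementwise product with the kernel and sum: 8·1 + 3·3.

17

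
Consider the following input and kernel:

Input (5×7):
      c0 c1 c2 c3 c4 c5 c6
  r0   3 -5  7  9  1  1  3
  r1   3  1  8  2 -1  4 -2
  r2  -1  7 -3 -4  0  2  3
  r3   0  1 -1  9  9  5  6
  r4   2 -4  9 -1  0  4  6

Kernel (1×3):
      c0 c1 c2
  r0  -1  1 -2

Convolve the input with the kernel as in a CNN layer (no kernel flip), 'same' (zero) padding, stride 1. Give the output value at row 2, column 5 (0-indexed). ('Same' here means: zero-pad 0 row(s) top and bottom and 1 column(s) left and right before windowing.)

-4

The receptive field on the zero-padded input at this output position is [0 2 3]. Elementwise product with the kernel and sum: 0·-1 + 2·1 + 3·-2.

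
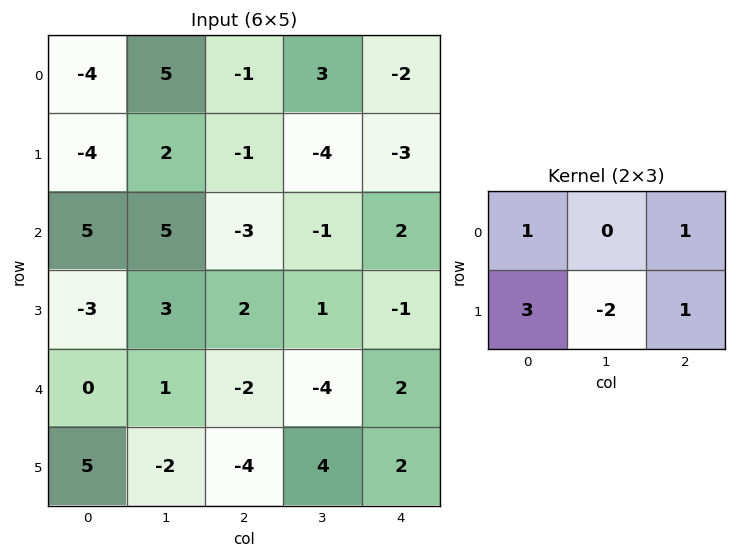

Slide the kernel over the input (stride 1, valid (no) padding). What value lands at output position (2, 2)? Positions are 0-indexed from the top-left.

The receptive field on the input at this output position is [-3 -1 2 / 2 1 -1]. Elementwise product with the kernel and sum: -3·1 + 2·1 + 2·3 + 1·-2 + -1·1.

2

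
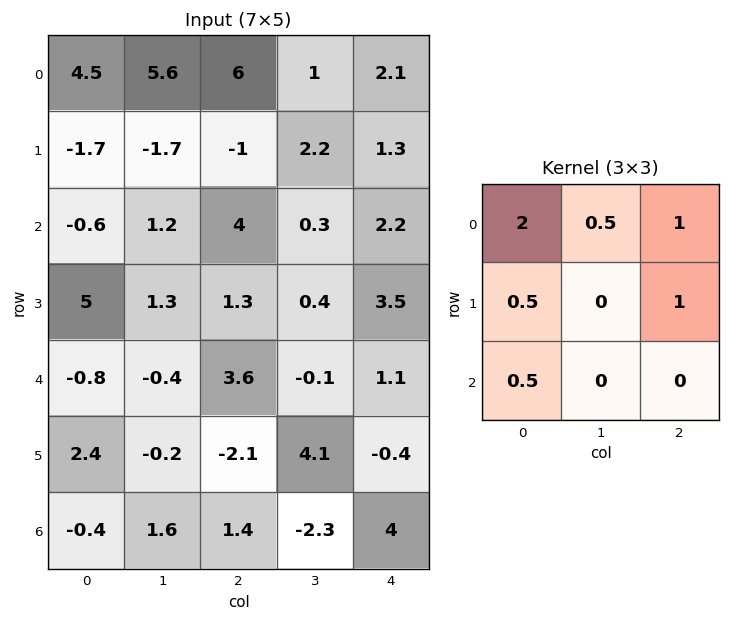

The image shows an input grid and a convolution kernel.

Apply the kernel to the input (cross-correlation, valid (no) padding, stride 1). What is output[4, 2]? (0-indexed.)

7.5

The receptive field on the input at this output position is [3.6 -0.1 1.1 / -2.1 4.1 -0.4 / 1.4 -2.3 4]. Elementwise product with the kernel and sum: 3.6·2 + -0.1·0.5 + 1.1·1 + -2.1·0.5 + -0.4·1 + 1.4·0.5.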